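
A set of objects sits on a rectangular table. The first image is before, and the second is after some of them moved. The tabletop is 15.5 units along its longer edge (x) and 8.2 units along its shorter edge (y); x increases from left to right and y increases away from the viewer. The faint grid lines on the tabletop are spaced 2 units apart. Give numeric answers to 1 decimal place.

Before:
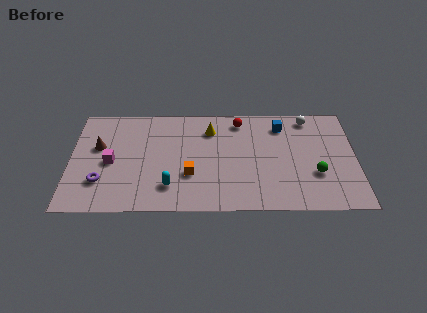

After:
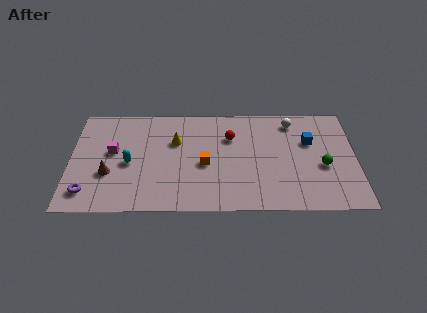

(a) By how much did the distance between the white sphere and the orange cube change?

-2.0

The distance was about 7.8 in the first image and 5.8 in the second, so they moved 2.0 units closer together.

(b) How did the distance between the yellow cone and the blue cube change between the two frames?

+3.4

Before: roughly 3.9 units apart; after: 7.3. That's 3.4 units further apart.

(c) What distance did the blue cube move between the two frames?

2.0

From (11.5, 6.6) to (13.0, 5.3), the blue cube covered √(1.5² + 1.3²) ≈ 2.0 units.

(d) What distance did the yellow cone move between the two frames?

2.1

The yellow cone moved from about (7.6, 6.3) to (5.7, 5.4), a distance of √(1.9² + 0.9²) ≈ 2.1.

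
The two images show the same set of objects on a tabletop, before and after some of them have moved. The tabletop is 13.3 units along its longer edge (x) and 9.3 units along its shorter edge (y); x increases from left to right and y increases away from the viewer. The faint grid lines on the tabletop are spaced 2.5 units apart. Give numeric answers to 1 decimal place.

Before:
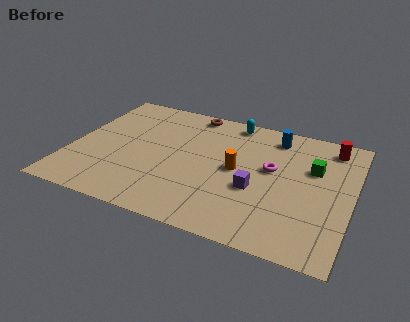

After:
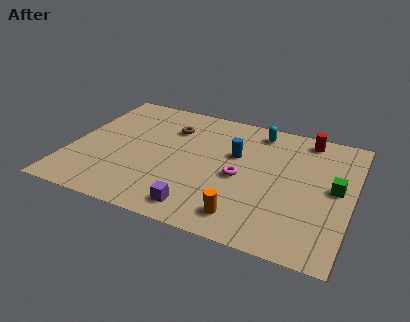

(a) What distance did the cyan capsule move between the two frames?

1.3

The cyan capsule moved from about (7.3, 8.3) to (8.6, 8.0), a distance of √(1.3² + 0.3²) ≈ 1.3.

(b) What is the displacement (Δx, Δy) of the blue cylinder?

(-1.7, -2.0)

The blue cylinder was at about (9.4, 7.8) and moved to about (7.7, 5.8).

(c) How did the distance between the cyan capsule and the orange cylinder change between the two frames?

+2.9

The distance was about 3.6 in the first image and 6.5 in the second, so they moved 2.9 units further apart.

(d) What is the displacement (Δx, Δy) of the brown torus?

(-0.8, -1.6)

The brown torus was at about (5.3, 8.4) and moved to about (4.5, 6.8).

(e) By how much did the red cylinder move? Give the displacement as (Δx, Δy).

(-1.2, 0.3)

The red cylinder started near (12.1, 7.9) and ended near (10.9, 8.2).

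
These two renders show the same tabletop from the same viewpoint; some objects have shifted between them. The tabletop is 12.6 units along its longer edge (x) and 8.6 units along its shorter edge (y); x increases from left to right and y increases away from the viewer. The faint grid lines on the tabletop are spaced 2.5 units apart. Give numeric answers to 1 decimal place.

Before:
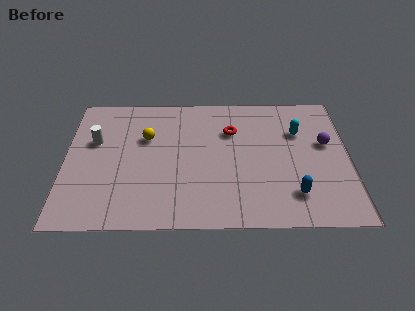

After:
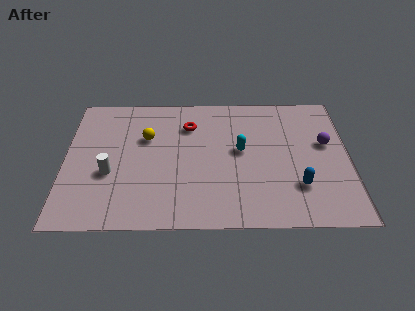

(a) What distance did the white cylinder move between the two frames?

2.2

The white cylinder was near (1.3, 5.4) before and (2.0, 3.3) after, so it travelled √(0.7² + 2.1²) ≈ 2.2 units.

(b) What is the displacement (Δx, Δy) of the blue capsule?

(0.2, 0.5)

The blue capsule started near (10.1, 1.9) and ended near (10.3, 2.4).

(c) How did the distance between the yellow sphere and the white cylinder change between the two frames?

+0.5

The distance was about 2.3 in the first image and 2.8 in the second, so they moved 0.5 units further apart.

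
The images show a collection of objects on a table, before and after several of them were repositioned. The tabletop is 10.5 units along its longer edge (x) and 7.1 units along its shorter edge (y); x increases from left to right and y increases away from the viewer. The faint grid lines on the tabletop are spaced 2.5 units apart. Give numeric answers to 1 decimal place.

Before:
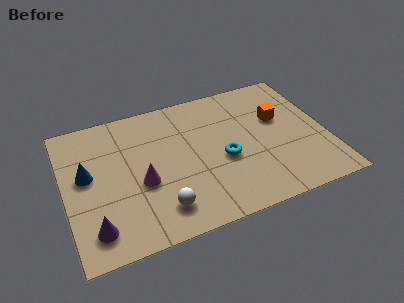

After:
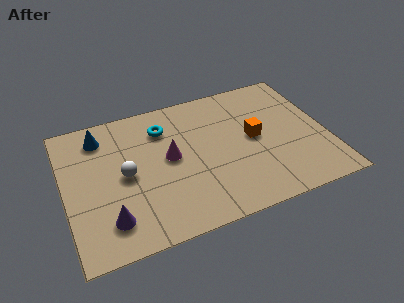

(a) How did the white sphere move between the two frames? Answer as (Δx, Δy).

(-1.2, 2.1)

The white sphere started near (3.6, 1.4) and ended near (2.4, 3.5).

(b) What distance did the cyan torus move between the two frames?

3.3

From (6.3, 3.0) to (4.1, 5.4), the cyan torus covered √(2.2² + 2.4²) ≈ 3.3 units.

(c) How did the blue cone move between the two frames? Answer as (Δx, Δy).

(0.7, 1.8)

The blue cone was at about (0.9, 4.0) and moved to about (1.6, 5.8).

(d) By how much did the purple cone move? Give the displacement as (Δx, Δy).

(0.6, 0.2)

The purple cone started near (1.0, 1.3) and ended near (1.6, 1.5).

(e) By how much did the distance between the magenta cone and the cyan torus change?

-1.7

They were about 3.3 units apart before and 1.6 after — 1.7 units closer together.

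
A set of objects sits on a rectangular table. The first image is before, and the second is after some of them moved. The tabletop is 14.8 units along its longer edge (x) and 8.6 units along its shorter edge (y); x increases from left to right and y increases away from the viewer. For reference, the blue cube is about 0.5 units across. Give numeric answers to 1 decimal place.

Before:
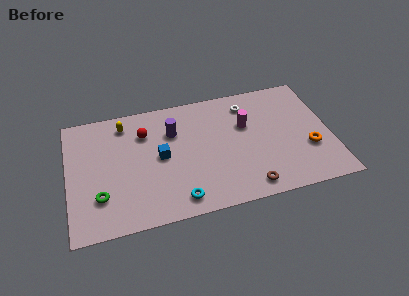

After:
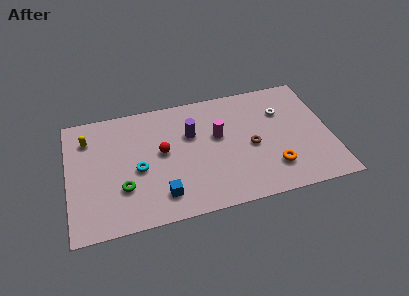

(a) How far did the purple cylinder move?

1.1

From (6.0, 6.0) to (7.0, 5.6), the purple cylinder covered √(1.0² + 0.4²) ≈ 1.1 units.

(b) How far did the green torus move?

1.3

The green torus was near (1.7, 2.4) before and (3.0, 2.7) after, so it travelled √(1.3² + 0.3²) ≈ 1.3 units.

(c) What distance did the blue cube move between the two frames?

2.7

The blue cube moved from about (5.2, 4.4) to (5.1, 1.7), a distance of √(0.1² + 2.7²) ≈ 2.7.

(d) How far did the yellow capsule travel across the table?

2.2

From (3.3, 7.2) to (1.2, 6.6), the yellow capsule covered √(2.1² + 0.6²) ≈ 2.2 units.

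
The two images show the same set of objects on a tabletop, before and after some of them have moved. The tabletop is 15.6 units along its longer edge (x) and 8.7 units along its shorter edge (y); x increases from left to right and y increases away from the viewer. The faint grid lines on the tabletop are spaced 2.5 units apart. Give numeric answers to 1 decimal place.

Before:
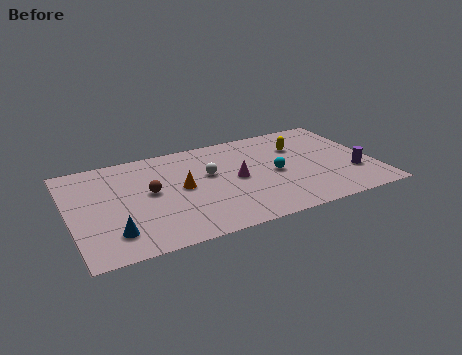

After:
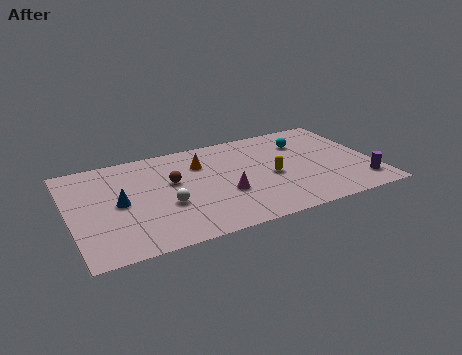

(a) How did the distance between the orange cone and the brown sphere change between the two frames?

+0.3

The distance was about 1.6 in the first image and 1.9 in the second, so they moved 0.3 units further apart.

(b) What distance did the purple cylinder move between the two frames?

1.0

The purple cylinder was near (14.4, 2.7) before and (14.7, 1.7) after, so it travelled √(0.3² + 1.0²) ≈ 1.0 units.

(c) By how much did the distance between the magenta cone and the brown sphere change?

-1.2

Before: roughly 4.4 units apart; after: 3.2. That's 1.2 units closer together.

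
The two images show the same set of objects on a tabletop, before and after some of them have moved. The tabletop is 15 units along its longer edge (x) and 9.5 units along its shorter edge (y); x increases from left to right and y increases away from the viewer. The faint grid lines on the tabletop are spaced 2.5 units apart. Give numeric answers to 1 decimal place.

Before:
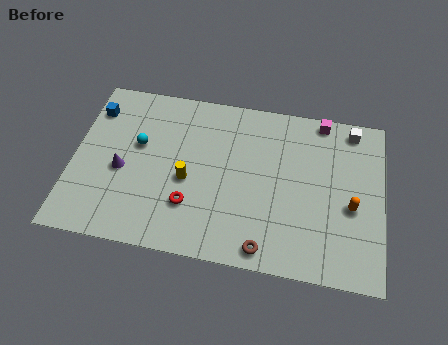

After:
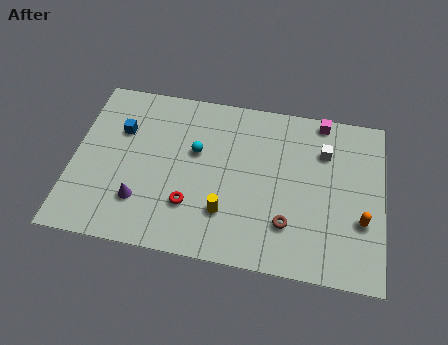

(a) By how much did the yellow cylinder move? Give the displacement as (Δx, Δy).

(1.9, -1.5)

The yellow cylinder started near (5.6, 4.1) and ended near (7.5, 2.6).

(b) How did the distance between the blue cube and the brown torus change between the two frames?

-1.6

They were about 10.8 units apart before and 9.2 after — 1.6 units closer together.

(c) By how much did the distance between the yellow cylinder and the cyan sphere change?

+0.6

The distance was about 3.0 in the first image and 3.6 in the second, so they moved 0.6 units further apart.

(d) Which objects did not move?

the magenta cube and the red torus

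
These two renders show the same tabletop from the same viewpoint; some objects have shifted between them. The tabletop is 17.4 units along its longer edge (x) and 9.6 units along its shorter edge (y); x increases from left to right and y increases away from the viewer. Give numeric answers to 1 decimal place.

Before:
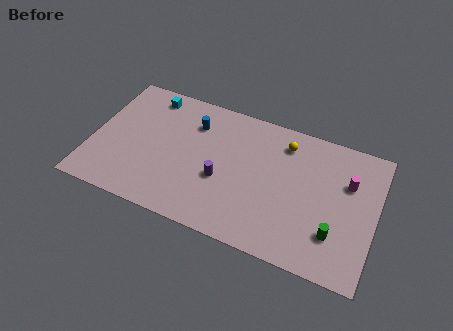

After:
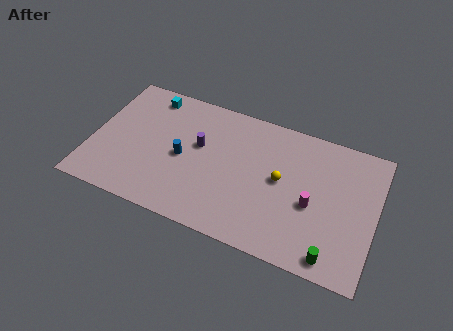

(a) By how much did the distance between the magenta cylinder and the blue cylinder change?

-1.6

The distance was about 9.6 in the first image and 8.0 in the second, so they moved 1.6 units closer together.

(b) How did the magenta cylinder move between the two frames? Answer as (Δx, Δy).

(-2.0, -2.3)

The magenta cylinder was at about (15.6, 6.4) and moved to about (13.6, 4.1).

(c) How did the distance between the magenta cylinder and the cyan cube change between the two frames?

-1.3

Before: roughly 12.6 units apart; after: 11.3. That's 1.3 units closer together.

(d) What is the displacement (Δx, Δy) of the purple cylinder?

(-1.6, 1.9)

From the two frames, the purple cylinder sits at roughly (8.1, 3.8) before and (6.5, 5.7) after.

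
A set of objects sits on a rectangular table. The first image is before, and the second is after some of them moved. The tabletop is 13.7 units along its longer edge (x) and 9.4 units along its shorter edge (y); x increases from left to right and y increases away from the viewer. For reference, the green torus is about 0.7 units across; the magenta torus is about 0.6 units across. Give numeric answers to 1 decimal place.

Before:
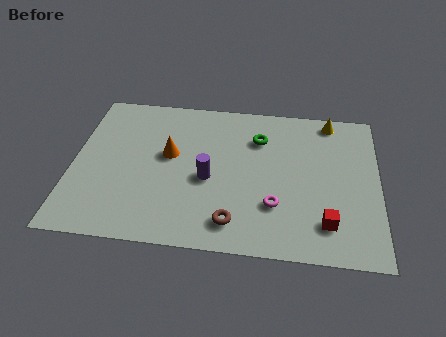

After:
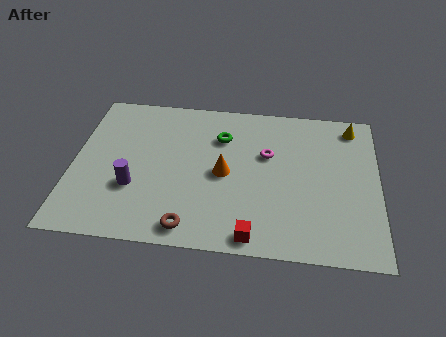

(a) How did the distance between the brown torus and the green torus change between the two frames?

+0.4

Before: roughly 5.4 units apart; after: 5.8. That's 0.4 units further apart.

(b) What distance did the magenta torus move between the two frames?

3.1

From (9.1, 2.8) to (8.7, 5.9), the magenta torus covered √(0.4² + 3.1²) ≈ 3.1 units.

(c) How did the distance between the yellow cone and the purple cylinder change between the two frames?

+4.0

They were about 6.9 units apart before and 10.9 after — 4.0 units further apart.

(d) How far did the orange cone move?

2.7

The orange cone was near (4.3, 5.4) before and (6.8, 4.5) after, so it travelled √(2.5² + 0.9²) ≈ 2.7 units.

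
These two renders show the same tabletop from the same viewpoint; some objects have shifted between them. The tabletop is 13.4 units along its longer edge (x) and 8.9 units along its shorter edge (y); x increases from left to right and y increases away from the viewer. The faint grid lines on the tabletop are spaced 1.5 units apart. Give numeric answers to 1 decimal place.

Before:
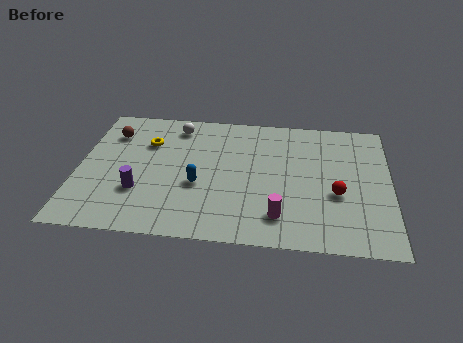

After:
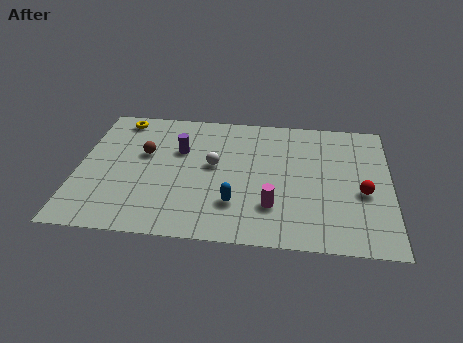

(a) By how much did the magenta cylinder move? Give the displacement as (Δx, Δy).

(-0.3, 0.6)

The magenta cylinder was at about (8.7, 1.8) and moved to about (8.4, 2.4).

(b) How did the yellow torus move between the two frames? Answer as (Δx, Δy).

(-1.3, 1.6)

The yellow torus started near (2.9, 6.2) and ended near (1.6, 7.8).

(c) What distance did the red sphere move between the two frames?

1.1

From (11.1, 3.5) to (12.2, 3.7), the red sphere covered √(1.1² + 0.2²) ≈ 1.1 units.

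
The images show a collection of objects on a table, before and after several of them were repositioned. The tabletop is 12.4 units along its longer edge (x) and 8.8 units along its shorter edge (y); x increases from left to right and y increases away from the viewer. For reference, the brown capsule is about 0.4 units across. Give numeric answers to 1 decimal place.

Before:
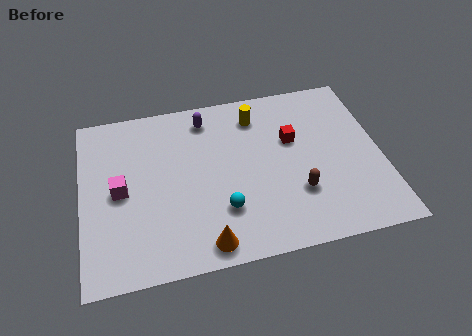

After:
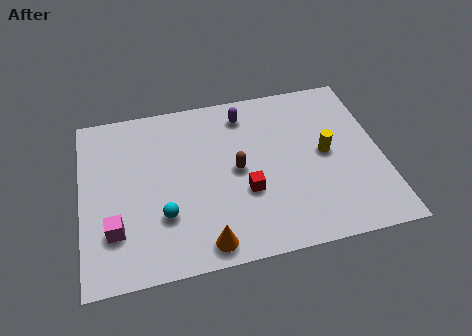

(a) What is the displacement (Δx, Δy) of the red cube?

(-2.1, -2.3)

The red cube was at about (8.8, 5.5) and moved to about (6.7, 3.2).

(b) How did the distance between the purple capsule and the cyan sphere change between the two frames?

+0.9

Before: roughly 4.9 units apart; after: 5.8. That's 0.9 units further apart.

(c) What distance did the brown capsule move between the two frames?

2.9

From (8.8, 2.7) to (6.4, 4.4), the brown capsule covered √(2.4² + 1.7²) ≈ 2.9 units.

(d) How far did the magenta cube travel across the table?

1.9

The magenta cube moved from about (1.6, 4.3) to (1.3, 2.4), a distance of √(0.3² + 1.9²) ≈ 1.9.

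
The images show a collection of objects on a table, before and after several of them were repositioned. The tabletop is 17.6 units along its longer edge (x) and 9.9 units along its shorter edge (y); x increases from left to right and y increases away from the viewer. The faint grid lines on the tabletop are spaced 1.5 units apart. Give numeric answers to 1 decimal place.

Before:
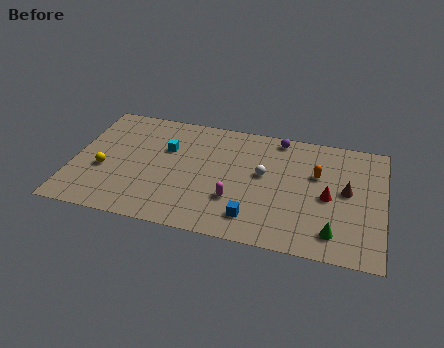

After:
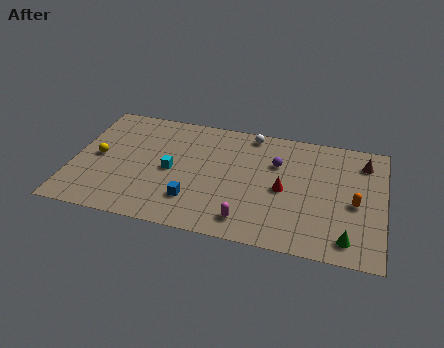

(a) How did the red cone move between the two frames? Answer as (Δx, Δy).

(-2.5, 0.0)

The red cone started near (14.5, 4.6) and ended near (12.0, 4.6).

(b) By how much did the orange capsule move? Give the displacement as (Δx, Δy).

(2.2, -1.9)

From the two frames, the orange capsule sits at roughly (13.8, 6.3) before and (16.0, 4.4) after.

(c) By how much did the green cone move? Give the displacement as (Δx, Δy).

(0.8, -0.3)

The green cone started near (14.9, 1.8) and ended near (15.7, 1.5).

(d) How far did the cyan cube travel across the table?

1.8

The cyan cube was near (5.2, 6.5) before and (5.6, 4.7) after, so it travelled √(0.4² + 1.8²) ≈ 1.8 units.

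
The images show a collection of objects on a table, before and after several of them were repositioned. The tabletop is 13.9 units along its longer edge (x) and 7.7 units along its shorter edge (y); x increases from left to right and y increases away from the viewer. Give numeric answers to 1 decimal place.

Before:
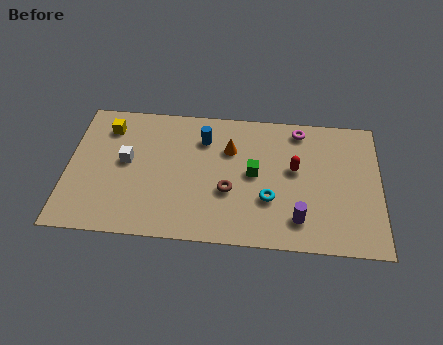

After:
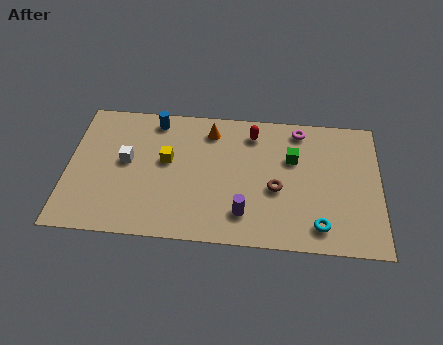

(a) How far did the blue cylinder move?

2.4

From (6.0, 5.8) to (3.8, 6.7), the blue cylinder covered √(2.2² + 0.9²) ≈ 2.4 units.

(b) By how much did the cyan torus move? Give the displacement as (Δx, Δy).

(2.2, -1.3)

The cyan torus started near (9.0, 2.6) and ended near (11.2, 1.3).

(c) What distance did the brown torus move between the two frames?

2.1

The brown torus was near (7.2, 2.9) before and (9.3, 3.2) after, so it travelled √(2.1² + 0.3²) ≈ 2.1 units.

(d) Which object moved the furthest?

the yellow cube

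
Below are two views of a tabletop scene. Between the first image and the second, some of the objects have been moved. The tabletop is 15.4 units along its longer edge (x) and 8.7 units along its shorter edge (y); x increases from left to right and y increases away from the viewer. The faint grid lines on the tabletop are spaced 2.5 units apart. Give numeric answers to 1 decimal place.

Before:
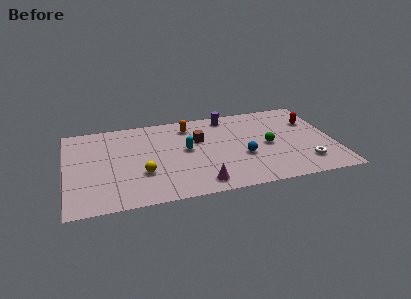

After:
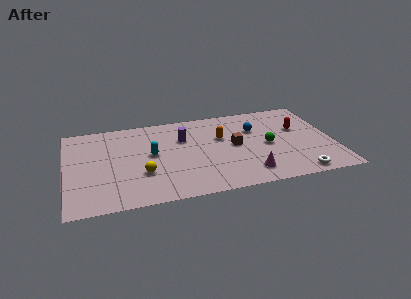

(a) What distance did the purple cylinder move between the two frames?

3.2

From (9.5, 7.6) to (6.8, 5.9), the purple cylinder covered √(2.7² + 1.7²) ≈ 3.2 units.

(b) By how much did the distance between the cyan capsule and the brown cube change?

+3.6

They were about 1.2 units apart before and 4.8 after — 3.6 units further apart.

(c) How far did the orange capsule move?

2.4

From (7.2, 7.1) to (9.0, 5.5), the orange capsule covered √(1.8² + 1.6²) ≈ 2.4 units.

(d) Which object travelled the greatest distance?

the purple cylinder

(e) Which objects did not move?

the green sphere and the yellow sphere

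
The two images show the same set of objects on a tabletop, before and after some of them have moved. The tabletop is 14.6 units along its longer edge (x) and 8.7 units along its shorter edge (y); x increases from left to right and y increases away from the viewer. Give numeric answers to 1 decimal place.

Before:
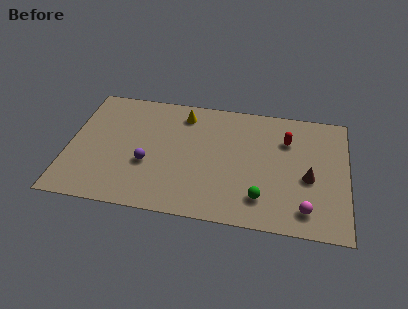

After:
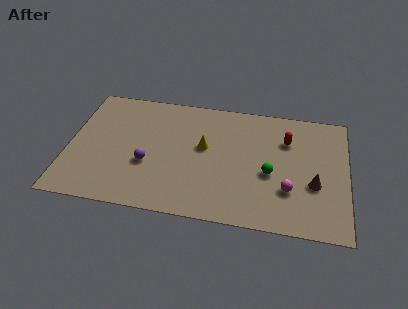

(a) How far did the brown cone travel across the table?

0.5

The brown cone was near (12.6, 3.7) before and (12.9, 3.3) after, so it travelled √(0.3² + 0.4²) ≈ 0.5 units.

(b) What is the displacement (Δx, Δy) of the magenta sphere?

(-0.9, 1.2)

From the two frames, the magenta sphere sits at roughly (12.5, 1.5) before and (11.6, 2.7) after.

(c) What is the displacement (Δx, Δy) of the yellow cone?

(1.2, -2.2)

From the two frames, the yellow cone sits at roughly (5.9, 7.2) before and (7.1, 5.0) after.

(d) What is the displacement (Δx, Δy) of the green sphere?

(0.4, 1.8)

The green sphere was at about (10.2, 1.9) and moved to about (10.6, 3.7).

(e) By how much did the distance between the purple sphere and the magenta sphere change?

-1.1

They were about 8.5 units apart before and 7.4 after — 1.1 units closer together.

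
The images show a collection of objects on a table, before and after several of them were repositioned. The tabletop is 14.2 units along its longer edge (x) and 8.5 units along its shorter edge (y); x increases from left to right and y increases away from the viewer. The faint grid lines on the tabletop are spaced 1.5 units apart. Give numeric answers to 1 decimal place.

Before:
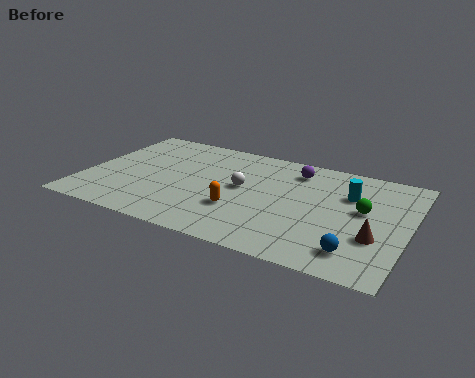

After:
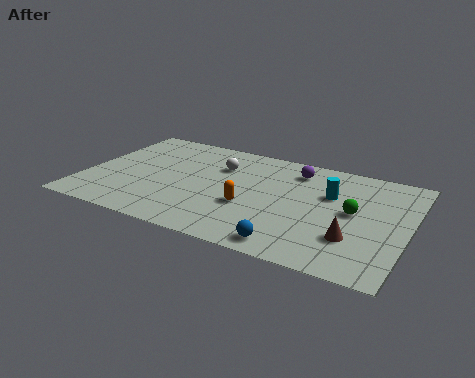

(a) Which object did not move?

the purple sphere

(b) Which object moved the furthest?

the blue sphere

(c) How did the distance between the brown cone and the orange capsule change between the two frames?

-1.2

Before: roughly 5.9 units apart; after: 4.7. That's 1.2 units closer together.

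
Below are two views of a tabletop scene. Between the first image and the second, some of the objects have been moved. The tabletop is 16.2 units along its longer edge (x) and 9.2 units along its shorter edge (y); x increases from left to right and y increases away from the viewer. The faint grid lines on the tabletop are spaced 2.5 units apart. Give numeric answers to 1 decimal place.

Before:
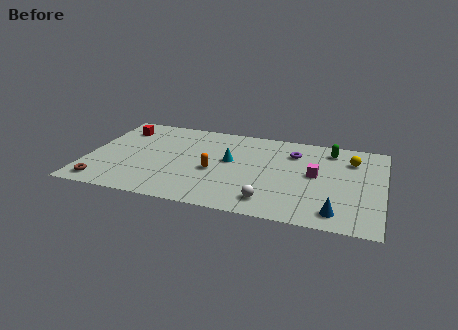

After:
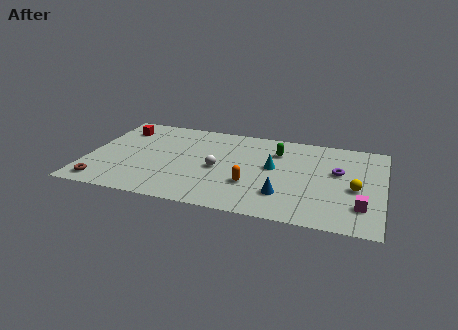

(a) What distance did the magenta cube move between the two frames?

3.7

The magenta cube was near (12.5, 4.9) before and (15.1, 2.3) after, so it travelled √(2.6² + 2.6²) ≈ 3.7 units.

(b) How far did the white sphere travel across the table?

4.0

The white sphere moved from about (10.2, 1.6) to (7.2, 4.2), a distance of √(3.0² + 2.6²) ≈ 4.0.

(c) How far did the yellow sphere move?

2.9

The yellow sphere was near (14.4, 6.9) before and (14.7, 4.0) after, so it travelled √(0.3² + 2.9²) ≈ 2.9 units.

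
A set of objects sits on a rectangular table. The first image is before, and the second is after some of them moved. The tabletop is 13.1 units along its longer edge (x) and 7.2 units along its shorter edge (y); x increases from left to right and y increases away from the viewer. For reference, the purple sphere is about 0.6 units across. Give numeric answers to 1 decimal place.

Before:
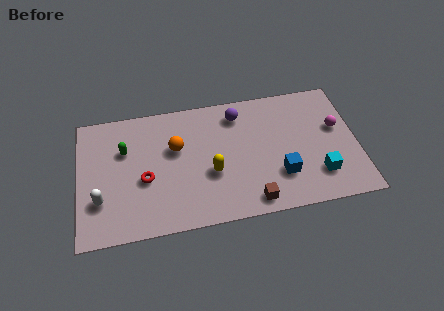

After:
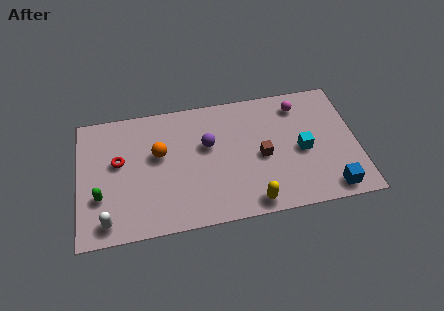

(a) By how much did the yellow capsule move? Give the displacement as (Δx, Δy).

(1.8, -2.0)

The yellow capsule started near (6.2, 2.8) and ended near (8.0, 0.8).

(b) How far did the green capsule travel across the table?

2.7

The green capsule was near (2.2, 4.8) before and (1.0, 2.4) after, so it travelled √(1.2² + 2.4²) ≈ 2.7 units.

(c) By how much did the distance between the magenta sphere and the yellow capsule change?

-0.5

The distance was about 6.2 in the first image and 5.7 in the second, so they moved 0.5 units closer together.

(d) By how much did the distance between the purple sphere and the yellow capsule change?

+0.7

They were about 3.4 units apart before and 4.1 after — 0.7 units further apart.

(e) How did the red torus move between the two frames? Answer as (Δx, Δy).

(-1.2, 1.2)

From the two frames, the red torus sits at roughly (3.1, 3.0) before and (1.9, 4.2) after.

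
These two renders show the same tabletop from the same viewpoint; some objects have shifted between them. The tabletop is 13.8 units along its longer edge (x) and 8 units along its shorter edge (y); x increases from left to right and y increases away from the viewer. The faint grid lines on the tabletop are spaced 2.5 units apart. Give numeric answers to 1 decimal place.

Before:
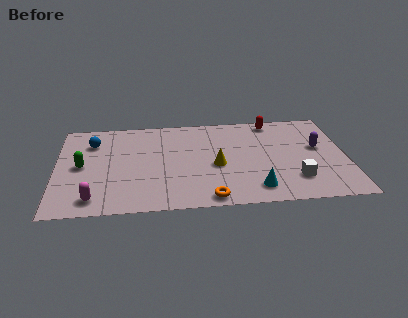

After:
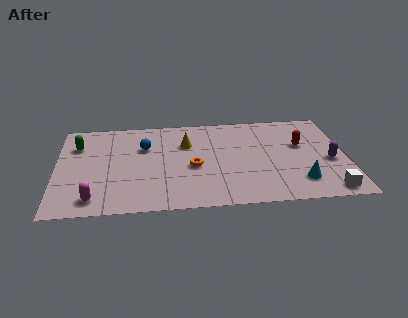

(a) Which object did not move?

the magenta capsule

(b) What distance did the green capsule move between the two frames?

1.8

The green capsule was near (1.2, 4.0) before and (1.0, 5.8) after, so it travelled √(0.2² + 1.8²) ≈ 1.8 units.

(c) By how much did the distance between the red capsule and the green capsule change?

+1.0

They were about 9.7 units apart before and 10.7 after — 1.0 units further apart.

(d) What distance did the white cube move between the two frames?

1.9

From (11.3, 2.0) to (12.8, 0.9), the white cube covered √(1.5² + 1.1²) ≈ 1.9 units.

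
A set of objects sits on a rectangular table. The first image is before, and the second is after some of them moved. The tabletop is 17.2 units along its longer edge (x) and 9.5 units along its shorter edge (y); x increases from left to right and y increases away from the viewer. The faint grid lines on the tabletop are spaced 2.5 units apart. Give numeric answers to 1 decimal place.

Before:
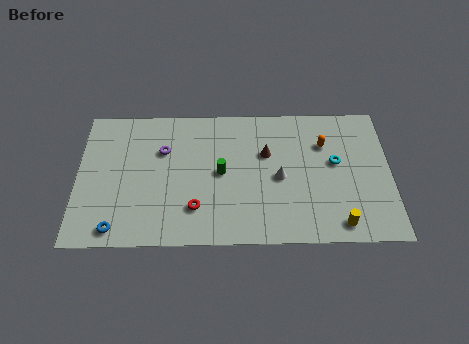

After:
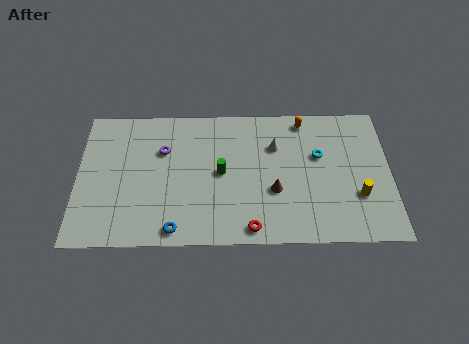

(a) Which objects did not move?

the green cylinder and the purple torus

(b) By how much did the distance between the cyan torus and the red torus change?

-2.1

They were about 8.3 units apart before and 6.2 after — 2.1 units closer together.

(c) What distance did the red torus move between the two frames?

3.3

The red torus was near (6.5, 2.4) before and (9.5, 1.0) after, so it travelled √(3.0² + 1.4²) ≈ 3.3 units.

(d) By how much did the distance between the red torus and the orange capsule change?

-0.3

The distance was about 8.3 in the first image and 8.0 in the second, so they moved 0.3 units closer together.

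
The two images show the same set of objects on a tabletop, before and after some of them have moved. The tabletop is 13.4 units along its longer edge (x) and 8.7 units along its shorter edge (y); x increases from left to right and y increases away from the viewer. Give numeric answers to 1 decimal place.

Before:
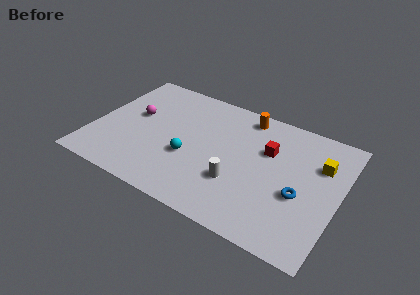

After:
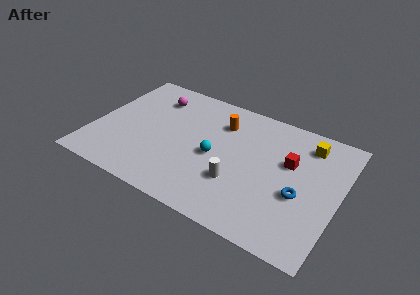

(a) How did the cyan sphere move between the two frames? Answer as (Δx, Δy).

(1.3, 0.7)

The cyan sphere was at about (5.4, 3.3) and moved to about (6.7, 4.0).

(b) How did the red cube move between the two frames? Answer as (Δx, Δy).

(1.2, -0.3)

The red cube was at about (9.4, 5.7) and moved to about (10.6, 5.4).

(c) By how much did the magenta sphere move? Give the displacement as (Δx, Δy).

(0.8, 1.8)

The magenta sphere started near (2.1, 5.0) and ended near (2.9, 6.8).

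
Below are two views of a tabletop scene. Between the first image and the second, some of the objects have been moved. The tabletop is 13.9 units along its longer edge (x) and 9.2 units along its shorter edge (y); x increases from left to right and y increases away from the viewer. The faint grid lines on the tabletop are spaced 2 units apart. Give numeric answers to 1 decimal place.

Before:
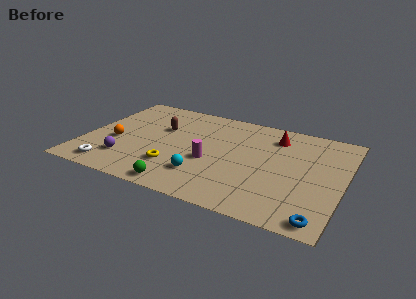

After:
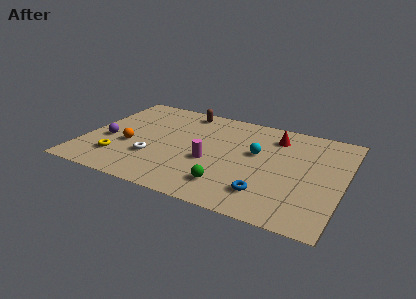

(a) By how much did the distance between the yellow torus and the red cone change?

+2.5

Before: roughly 6.9 units apart; after: 9.4. That's 2.5 units further apart.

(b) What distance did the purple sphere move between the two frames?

1.9

From (2.5, 2.2) to (1.3, 3.7), the purple sphere covered √(1.2² + 1.5²) ≈ 1.9 units.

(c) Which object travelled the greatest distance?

the cyan sphere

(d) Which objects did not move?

the magenta cylinder and the red cone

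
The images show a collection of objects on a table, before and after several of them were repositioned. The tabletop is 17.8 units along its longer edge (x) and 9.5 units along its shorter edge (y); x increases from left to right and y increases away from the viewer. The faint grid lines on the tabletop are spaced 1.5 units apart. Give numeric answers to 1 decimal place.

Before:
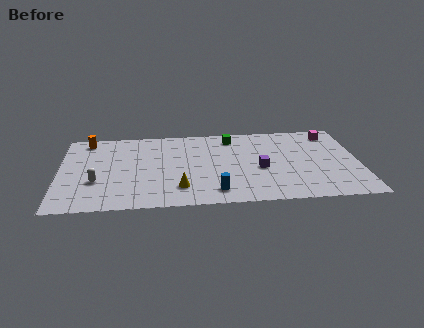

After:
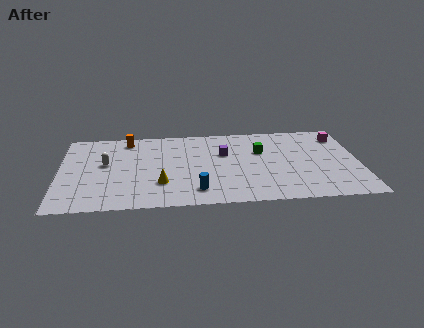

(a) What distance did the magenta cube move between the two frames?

0.6

The magenta cube moved from about (16.3, 8.0) to (16.8, 7.6), a distance of √(0.5² + 0.4²) ≈ 0.6.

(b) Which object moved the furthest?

the purple cube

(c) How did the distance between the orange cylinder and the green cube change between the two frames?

-0.5

Before: roughly 8.7 units apart; after: 8.2. That's 0.5 units closer together.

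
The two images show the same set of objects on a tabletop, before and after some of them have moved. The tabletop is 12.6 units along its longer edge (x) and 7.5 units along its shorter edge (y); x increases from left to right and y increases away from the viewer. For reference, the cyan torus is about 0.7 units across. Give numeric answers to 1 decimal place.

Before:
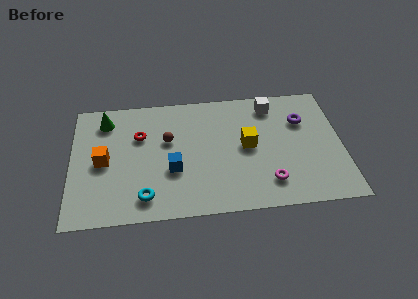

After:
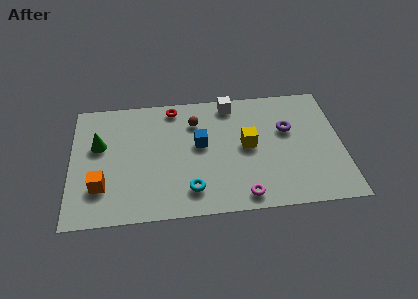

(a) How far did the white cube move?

1.9

The white cube moved from about (9.4, 6.3) to (7.5, 6.6), a distance of √(1.9² + 0.3²) ≈ 1.9.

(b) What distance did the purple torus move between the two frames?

0.9

The purple torus was near (10.8, 5.2) before and (10.1, 4.7) after, so it travelled √(0.7² + 0.5²) ≈ 0.9 units.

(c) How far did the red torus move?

2.3

The red torus moved from about (3.2, 5.0) to (4.8, 6.6), a distance of √(1.6² + 1.6²) ≈ 2.3.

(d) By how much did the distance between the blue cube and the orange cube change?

+1.8

Before: roughly 3.3 units apart; after: 5.1. That's 1.8 units further apart.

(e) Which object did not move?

the yellow cube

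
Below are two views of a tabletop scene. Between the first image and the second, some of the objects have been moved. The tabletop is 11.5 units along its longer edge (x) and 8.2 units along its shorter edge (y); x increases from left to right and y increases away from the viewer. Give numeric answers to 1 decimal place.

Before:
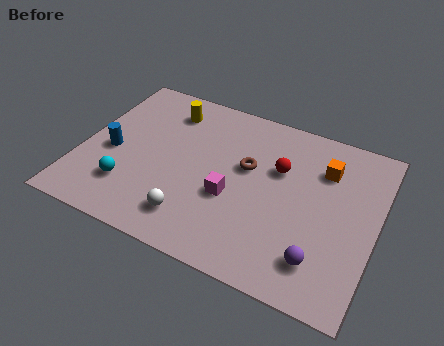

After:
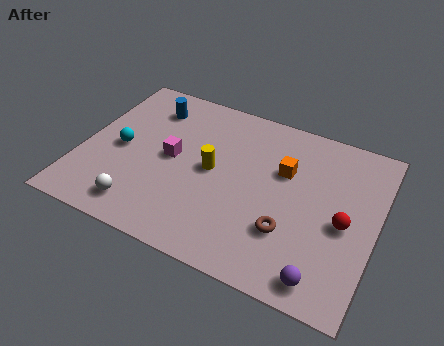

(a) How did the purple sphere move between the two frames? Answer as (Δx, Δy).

(0.2, -0.7)

The purple sphere was at about (9.6, 1.7) and moved to about (9.8, 1.0).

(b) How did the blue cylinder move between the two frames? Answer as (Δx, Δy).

(1.1, 2.9)

From the two frames, the blue cylinder sits at roughly (1.2, 3.6) before and (2.3, 6.5) after.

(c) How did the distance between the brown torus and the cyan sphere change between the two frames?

+1.8

The distance was about 5.1 in the first image and 6.9 in the second, so they moved 1.8 units further apart.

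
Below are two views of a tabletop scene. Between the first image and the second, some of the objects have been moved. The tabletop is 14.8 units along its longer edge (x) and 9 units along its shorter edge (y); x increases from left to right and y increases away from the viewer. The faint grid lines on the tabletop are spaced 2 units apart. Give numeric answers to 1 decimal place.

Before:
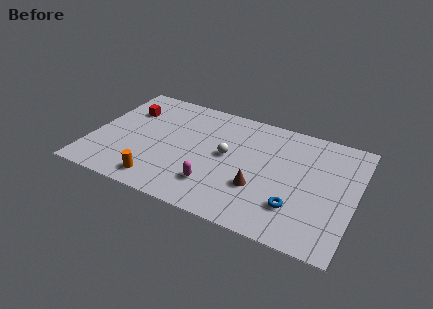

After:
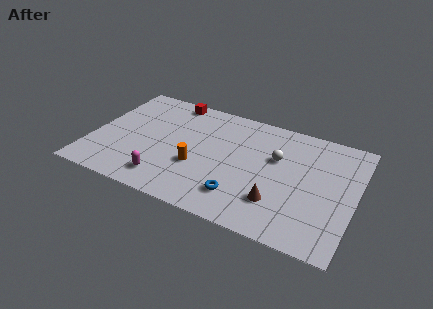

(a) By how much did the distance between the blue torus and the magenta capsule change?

-0.3

They were about 4.5 units apart before and 4.2 after — 0.3 units closer together.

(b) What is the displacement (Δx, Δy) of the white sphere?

(2.7, 0.9)

From the two frames, the white sphere sits at roughly (7.6, 4.8) before and (10.3, 5.7) after.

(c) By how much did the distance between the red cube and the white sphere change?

+0.6

Before: roughly 6.1 units apart; after: 6.7. That's 0.6 units further apart.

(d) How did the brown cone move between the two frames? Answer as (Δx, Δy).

(1.1, -0.6)

The brown cone was at about (9.6, 3.0) and moved to about (10.7, 2.4).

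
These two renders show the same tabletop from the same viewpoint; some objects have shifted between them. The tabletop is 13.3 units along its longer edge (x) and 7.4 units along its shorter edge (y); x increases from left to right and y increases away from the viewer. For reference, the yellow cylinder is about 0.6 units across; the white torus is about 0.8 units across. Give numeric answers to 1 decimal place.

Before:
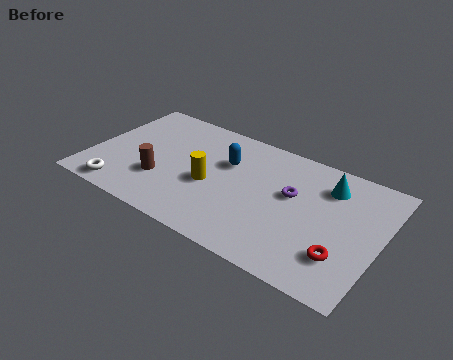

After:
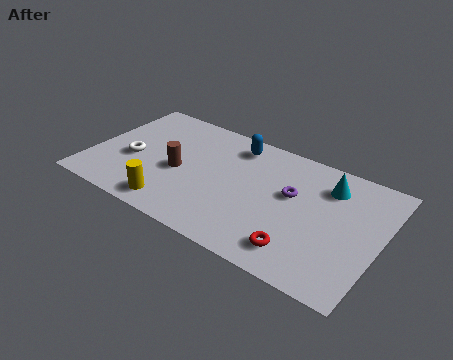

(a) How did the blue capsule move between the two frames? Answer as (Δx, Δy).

(0.2, 1.3)

The blue capsule was at about (6.1, 4.9) and moved to about (6.3, 6.2).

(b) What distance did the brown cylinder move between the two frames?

1.1

From (3.4, 2.4) to (4.1, 3.3), the brown cylinder covered √(0.7² + 0.9²) ≈ 1.1 units.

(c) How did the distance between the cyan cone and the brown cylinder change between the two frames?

-1.0

The distance was about 8.0 in the first image and 7.0 in the second, so they moved 1.0 units closer together.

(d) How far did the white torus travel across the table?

2.2

The white torus was near (1.8, 0.9) before and (1.9, 3.1) after, so it travelled √(0.1² + 2.2²) ≈ 2.2 units.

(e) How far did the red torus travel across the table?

1.9

The red torus moved from about (11.8, 2.0) to (10.0, 1.4), a distance of √(1.8² + 0.6²) ≈ 1.9.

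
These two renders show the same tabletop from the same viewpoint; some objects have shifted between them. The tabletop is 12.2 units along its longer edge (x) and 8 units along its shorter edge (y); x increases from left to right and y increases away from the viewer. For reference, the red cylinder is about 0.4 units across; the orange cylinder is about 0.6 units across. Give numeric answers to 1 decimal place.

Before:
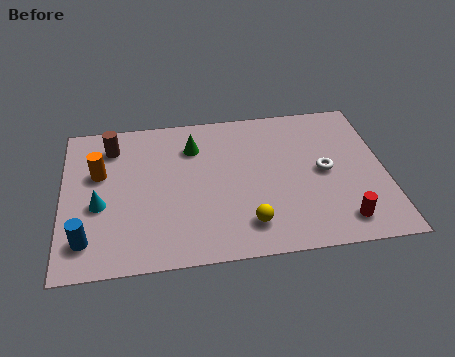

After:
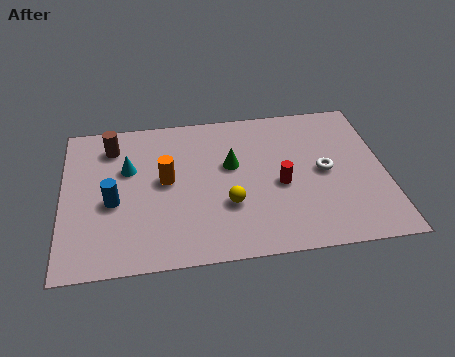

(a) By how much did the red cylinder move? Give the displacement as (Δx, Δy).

(-2.2, 2.2)

The red cylinder started near (10.4, 1.3) and ended near (8.2, 3.5).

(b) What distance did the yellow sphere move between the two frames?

1.3

The yellow sphere moved from about (6.9, 1.6) to (6.2, 2.7), a distance of √(0.7² + 1.1²) ≈ 1.3.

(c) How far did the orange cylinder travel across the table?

2.6

The orange cylinder was near (1.4, 5.0) before and (3.9, 4.3) after, so it travelled √(2.5² + 0.7²) ≈ 2.6 units.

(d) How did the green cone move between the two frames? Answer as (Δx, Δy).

(1.4, -1.2)

The green cone started near (5.0, 6.0) and ended near (6.4, 4.8).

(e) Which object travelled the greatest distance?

the red cylinder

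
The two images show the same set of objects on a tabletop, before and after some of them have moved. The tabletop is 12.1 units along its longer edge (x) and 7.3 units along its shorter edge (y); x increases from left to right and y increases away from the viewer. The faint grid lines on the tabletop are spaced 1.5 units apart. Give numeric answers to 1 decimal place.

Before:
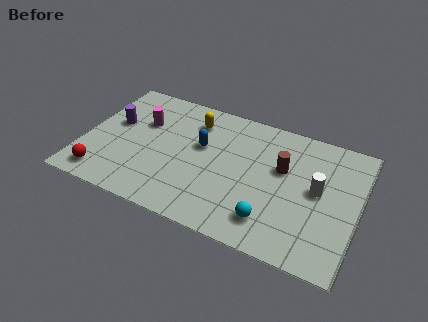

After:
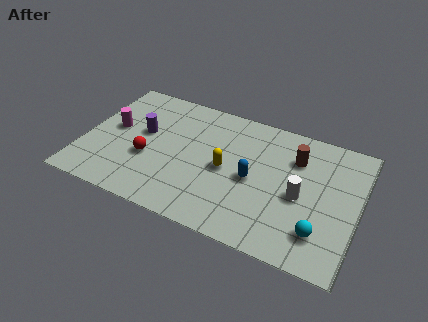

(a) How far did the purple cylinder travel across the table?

1.3

The purple cylinder moved from about (1.2, 4.3) to (2.5, 4.2), a distance of √(1.3² + 0.1²) ≈ 1.3.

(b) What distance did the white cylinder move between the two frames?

0.9

The white cylinder moved from about (10.3, 3.9) to (9.6, 3.3), a distance of √(0.7² + 0.6²) ≈ 0.9.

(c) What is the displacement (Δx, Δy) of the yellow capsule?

(1.7, -2.2)

The yellow capsule was at about (4.6, 5.7) and moved to about (6.3, 3.5).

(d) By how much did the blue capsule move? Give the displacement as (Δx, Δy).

(2.4, -1.0)

From the two frames, the blue capsule sits at roughly (5.1, 4.4) before and (7.5, 3.4) after.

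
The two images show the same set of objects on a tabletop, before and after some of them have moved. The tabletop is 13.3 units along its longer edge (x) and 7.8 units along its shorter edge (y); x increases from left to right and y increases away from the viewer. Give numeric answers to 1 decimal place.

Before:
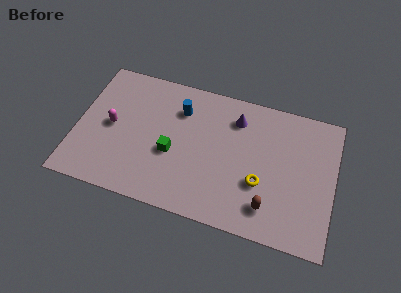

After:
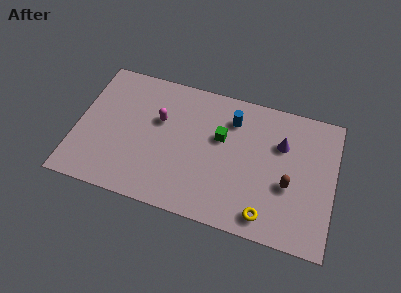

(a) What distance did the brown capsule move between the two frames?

1.7

The brown capsule moved from about (10.1, 1.6) to (11.0, 3.1), a distance of √(0.9² + 1.5²) ≈ 1.7.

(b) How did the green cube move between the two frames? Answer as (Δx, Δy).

(2.4, 1.6)

From the two frames, the green cube sits at roughly (5.0, 3.2) before and (7.4, 4.8) after.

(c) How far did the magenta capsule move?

2.6

The magenta capsule moved from about (1.8, 3.9) to (4.2, 4.9), a distance of √(2.4² + 1.0²) ≈ 2.6.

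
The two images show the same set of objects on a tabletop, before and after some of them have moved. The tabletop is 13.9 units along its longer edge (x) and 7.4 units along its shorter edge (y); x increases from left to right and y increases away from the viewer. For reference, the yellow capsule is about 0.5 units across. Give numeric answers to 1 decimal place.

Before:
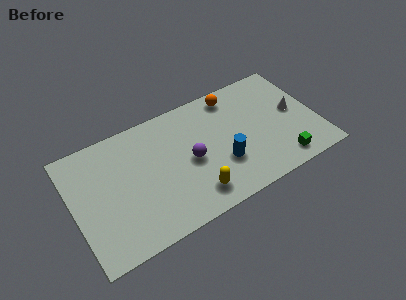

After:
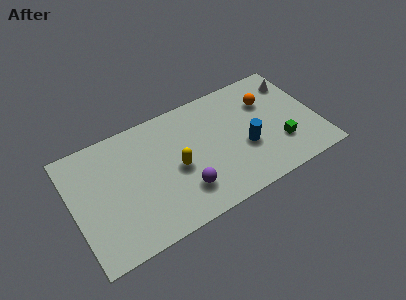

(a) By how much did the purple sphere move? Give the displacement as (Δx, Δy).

(-0.6, -1.6)

The purple sphere was at about (6.6, 3.5) and moved to about (6.0, 1.9).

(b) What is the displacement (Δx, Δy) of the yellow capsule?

(-0.7, 2.0)

The yellow capsule was at about (6.5, 1.4) and moved to about (5.8, 3.4).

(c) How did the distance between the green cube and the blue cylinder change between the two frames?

-1.5

The distance was about 3.5 in the first image and 2.0 in the second, so they moved 1.5 units closer together.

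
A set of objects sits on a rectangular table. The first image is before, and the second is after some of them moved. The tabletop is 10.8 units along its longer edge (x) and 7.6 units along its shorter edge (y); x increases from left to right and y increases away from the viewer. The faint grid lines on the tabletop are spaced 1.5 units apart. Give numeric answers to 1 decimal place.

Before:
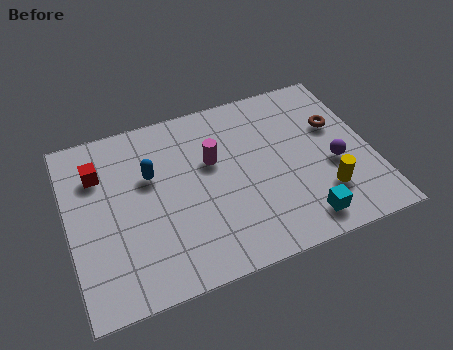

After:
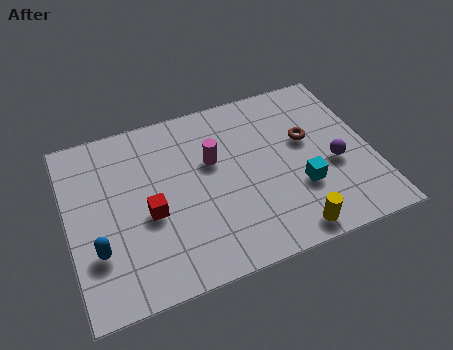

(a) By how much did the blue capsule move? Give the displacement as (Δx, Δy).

(-2.1, -2.5)

The blue capsule started near (3.0, 4.8) and ended near (0.9, 2.3).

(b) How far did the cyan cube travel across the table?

1.4

From (8.0, 1.1) to (8.1, 2.5), the cyan cube covered √(0.1² + 1.4²) ≈ 1.4 units.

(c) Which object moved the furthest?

the blue capsule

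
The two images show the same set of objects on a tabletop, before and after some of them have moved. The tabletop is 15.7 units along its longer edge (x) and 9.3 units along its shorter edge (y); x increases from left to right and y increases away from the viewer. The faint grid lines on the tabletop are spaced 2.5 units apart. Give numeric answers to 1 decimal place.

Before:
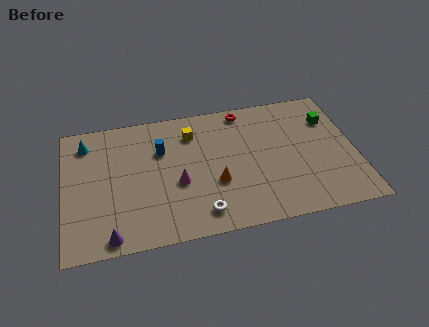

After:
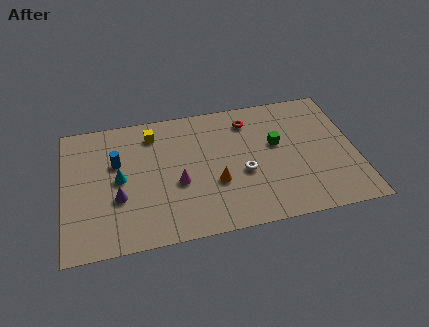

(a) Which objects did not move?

the magenta cone and the orange cone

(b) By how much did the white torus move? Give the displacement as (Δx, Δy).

(2.4, 2.3)

The white torus started near (7.2, 1.5) and ended near (9.6, 3.8).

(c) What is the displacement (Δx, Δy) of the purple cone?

(0.5, 2.5)

The purple cone started near (2.4, 0.9) and ended near (2.9, 3.4).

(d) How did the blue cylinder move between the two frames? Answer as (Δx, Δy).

(-2.4, -0.4)

The blue cylinder started near (5.3, 6.3) and ended near (2.9, 5.9).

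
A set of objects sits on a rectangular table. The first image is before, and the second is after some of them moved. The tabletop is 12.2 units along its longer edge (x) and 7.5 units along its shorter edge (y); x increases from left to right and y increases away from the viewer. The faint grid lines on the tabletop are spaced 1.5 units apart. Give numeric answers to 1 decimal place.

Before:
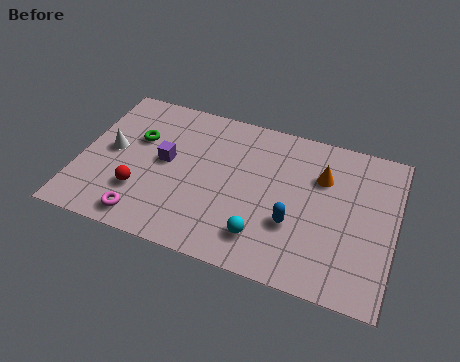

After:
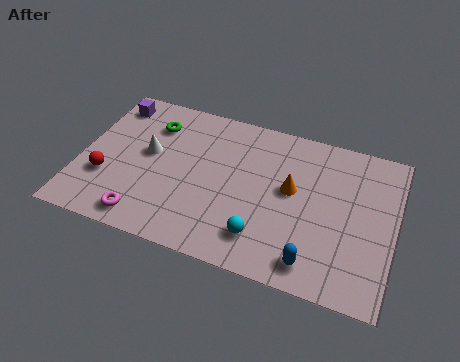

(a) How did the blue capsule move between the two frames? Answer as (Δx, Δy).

(0.9, -1.5)

From the two frames, the blue capsule sits at roughly (8.4, 2.6) before and (9.3, 1.1) after.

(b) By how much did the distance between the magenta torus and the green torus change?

+0.8

Before: roughly 3.9 units apart; after: 4.7. That's 0.8 units further apart.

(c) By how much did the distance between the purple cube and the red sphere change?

+1.8

The distance was about 2.0 in the first image and 3.8 in the second, so they moved 1.8 units further apart.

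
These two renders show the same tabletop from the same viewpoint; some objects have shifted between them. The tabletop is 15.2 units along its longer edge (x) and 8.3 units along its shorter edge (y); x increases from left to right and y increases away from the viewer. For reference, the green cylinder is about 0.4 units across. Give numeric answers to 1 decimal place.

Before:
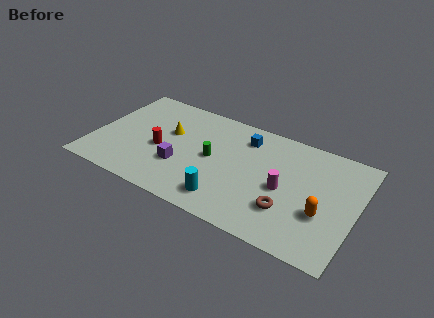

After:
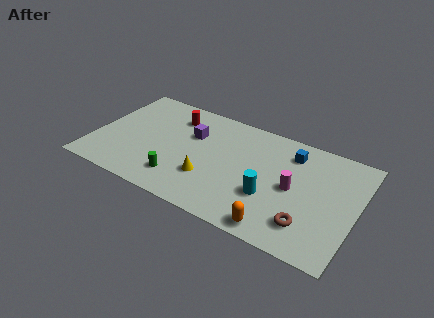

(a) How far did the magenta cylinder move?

0.6

From (11.1, 3.8) to (11.6, 4.1), the magenta cylinder covered √(0.5² + 0.3²) ≈ 0.6 units.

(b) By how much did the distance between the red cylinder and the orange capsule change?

-0.7

They were about 9.5 units apart before and 8.8 after — 0.7 units closer together.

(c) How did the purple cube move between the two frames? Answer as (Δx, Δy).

(0.3, 2.7)

The purple cube was at about (5.2, 2.8) and moved to about (5.5, 5.5).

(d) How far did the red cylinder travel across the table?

2.9

The red cylinder moved from about (3.9, 3.6) to (4.3, 6.5), a distance of √(0.4² + 2.9²) ≈ 2.9.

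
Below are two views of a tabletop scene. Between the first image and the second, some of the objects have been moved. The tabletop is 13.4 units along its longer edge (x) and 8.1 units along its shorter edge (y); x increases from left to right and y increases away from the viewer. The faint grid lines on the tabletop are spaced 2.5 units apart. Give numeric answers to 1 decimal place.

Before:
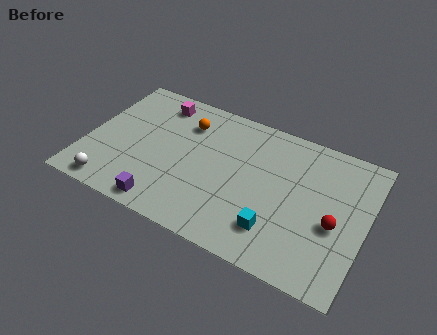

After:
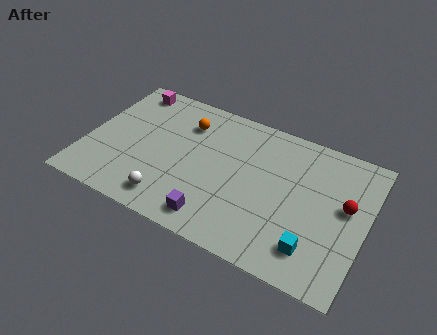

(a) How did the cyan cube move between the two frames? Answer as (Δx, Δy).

(1.8, -0.2)

The cyan cube started near (9.4, 1.9) and ended near (11.2, 1.7).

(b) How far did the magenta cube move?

1.5

From (3.0, 6.8) to (1.5, 7.1), the magenta cube covered √(1.5² + 0.3²) ≈ 1.5 units.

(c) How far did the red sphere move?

1.3

The red sphere moved from about (12.0, 3.4) to (12.4, 4.6), a distance of √(0.4² + 1.2²) ≈ 1.3.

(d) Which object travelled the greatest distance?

the white sphere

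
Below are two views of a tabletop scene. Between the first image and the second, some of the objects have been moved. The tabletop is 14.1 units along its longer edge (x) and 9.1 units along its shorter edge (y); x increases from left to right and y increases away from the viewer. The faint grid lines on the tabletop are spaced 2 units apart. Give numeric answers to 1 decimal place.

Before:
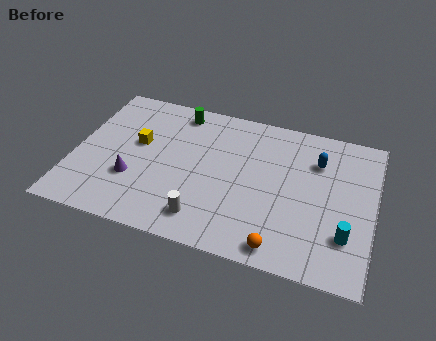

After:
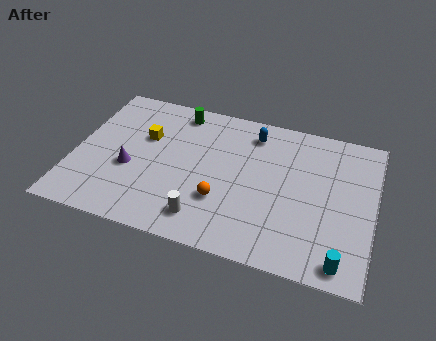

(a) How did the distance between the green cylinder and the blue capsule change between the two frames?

-3.2

The distance was about 6.8 in the first image and 3.6 in the second, so they moved 3.2 units closer together.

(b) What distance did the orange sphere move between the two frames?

3.5

The orange sphere was near (10.0, 1.0) before and (7.1, 2.9) after, so it travelled √(2.9² + 1.9²) ≈ 3.5 units.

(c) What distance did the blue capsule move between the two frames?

3.2

The blue capsule was near (11.3, 6.6) before and (8.2, 7.5) after, so it travelled √(3.1² + 0.9²) ≈ 3.2 units.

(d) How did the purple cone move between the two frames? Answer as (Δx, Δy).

(-0.2, 0.6)

From the two frames, the purple cone sits at roughly (2.9, 3.0) before and (2.7, 3.6) after.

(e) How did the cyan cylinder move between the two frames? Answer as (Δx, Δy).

(-0.1, -1.5)

The cyan cylinder was at about (12.9, 2.5) and moved to about (12.8, 1.0).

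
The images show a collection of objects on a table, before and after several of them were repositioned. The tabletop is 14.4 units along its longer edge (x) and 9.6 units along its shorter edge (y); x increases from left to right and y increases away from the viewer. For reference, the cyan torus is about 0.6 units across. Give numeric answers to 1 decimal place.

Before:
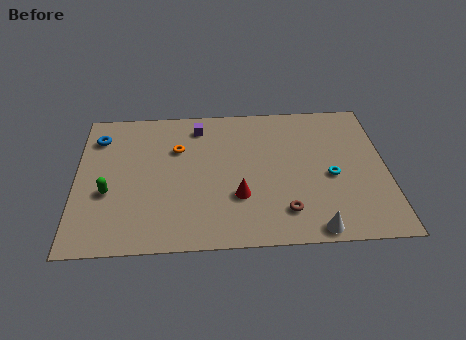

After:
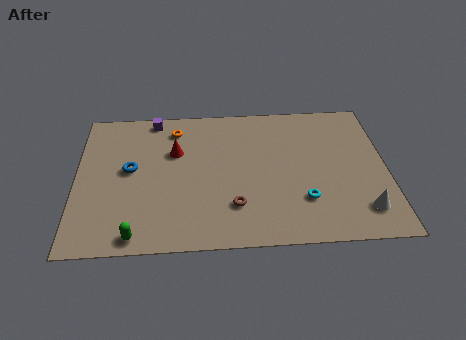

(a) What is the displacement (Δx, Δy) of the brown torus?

(-2.3, 0.5)

The brown torus started near (9.6, 2.0) and ended near (7.3, 2.5).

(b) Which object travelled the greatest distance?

the red cone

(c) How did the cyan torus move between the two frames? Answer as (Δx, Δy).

(-1.3, -1.5)

The cyan torus was at about (11.8, 4.2) and moved to about (10.5, 2.7).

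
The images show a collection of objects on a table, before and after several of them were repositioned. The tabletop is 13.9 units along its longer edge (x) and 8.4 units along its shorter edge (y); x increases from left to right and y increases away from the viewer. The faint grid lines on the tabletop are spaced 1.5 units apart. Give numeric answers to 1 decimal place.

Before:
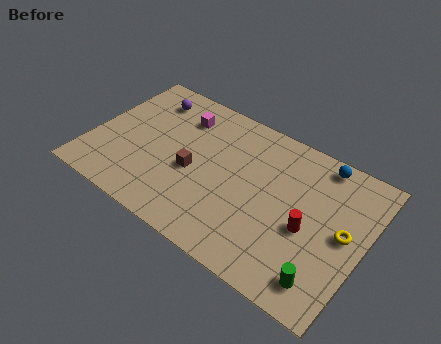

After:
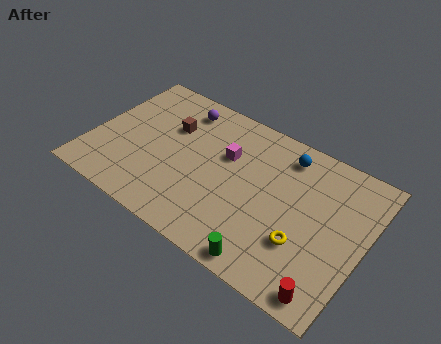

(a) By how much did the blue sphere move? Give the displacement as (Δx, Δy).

(-1.7, -0.5)

The blue sphere started near (11.2, 7.5) and ended near (9.5, 7.0).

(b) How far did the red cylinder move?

3.1

The red cylinder was near (11.2, 3.6) before and (12.7, 0.9) after, so it travelled √(1.5² + 2.7²) ≈ 3.1 units.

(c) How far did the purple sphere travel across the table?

1.7

The purple sphere moved from about (2.3, 6.8) to (4.0, 7.0), a distance of √(1.7² + 0.2²) ≈ 1.7.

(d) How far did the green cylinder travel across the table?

2.8

The green cylinder was near (12.4, 1.4) before and (9.7, 0.8) after, so it travelled √(2.7² + 0.6²) ≈ 2.8 units.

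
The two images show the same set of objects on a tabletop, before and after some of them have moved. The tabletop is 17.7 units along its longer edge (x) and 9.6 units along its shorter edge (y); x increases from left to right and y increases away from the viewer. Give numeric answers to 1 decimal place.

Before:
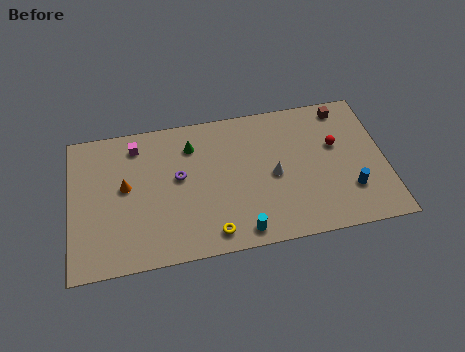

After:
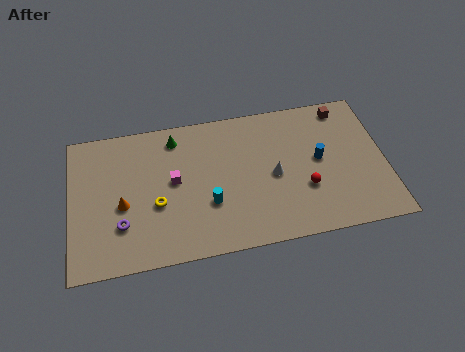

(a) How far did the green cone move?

1.1

The green cone moved from about (6.9, 7.4) to (6.0, 8.1), a distance of √(0.9² + 0.7²) ≈ 1.1.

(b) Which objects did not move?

the white cone and the brown cube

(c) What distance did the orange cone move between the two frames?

1.2

From (3.1, 5.3) to (2.9, 4.1), the orange cone covered √(0.2² + 1.2²) ≈ 1.2 units.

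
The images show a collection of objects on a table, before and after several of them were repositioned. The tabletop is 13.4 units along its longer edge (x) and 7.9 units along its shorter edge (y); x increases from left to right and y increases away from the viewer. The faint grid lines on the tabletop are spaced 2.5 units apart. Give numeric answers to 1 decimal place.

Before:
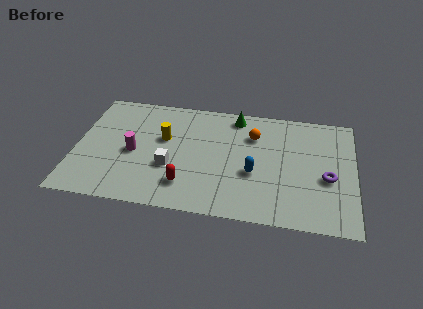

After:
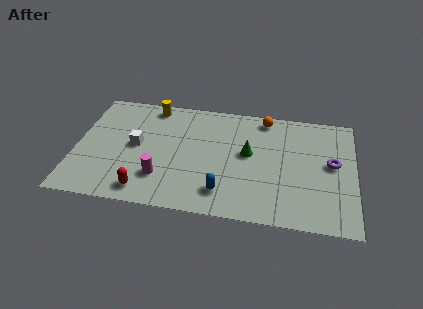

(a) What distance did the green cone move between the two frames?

2.6

From (7.6, 6.9) to (8.3, 4.4), the green cone covered √(0.7² + 2.5²) ≈ 2.6 units.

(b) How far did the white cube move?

2.1

From (4.6, 2.9) to (2.9, 4.1), the white cube covered √(1.7² + 1.2²) ≈ 2.1 units.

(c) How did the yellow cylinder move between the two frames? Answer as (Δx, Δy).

(-0.7, 2.2)

From the two frames, the yellow cylinder sits at roughly (4.2, 4.8) before and (3.5, 7.0) after.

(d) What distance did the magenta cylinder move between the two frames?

2.1

From (2.8, 3.6) to (4.2, 2.1), the magenta cylinder covered √(1.4² + 1.5²) ≈ 2.1 units.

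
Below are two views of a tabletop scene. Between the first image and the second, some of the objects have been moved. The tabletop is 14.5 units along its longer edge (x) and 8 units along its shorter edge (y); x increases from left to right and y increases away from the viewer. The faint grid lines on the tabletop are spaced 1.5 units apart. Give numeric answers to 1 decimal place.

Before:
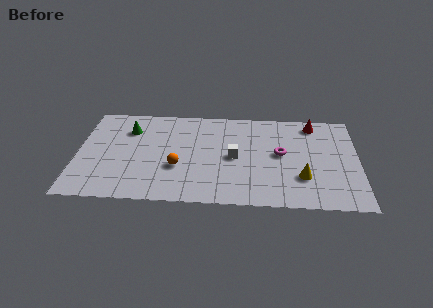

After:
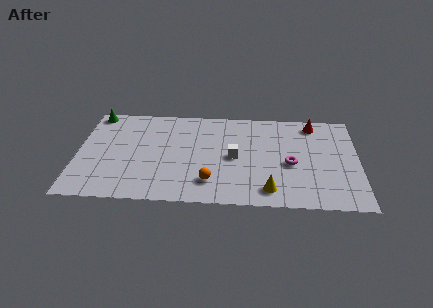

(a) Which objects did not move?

the red cone and the white cube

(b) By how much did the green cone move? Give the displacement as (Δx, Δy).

(-1.8, 1.3)

The green cone started near (2.6, 5.9) and ended near (0.8, 7.2).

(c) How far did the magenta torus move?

0.9

The magenta torus moved from about (10.5, 4.3) to (11.0, 3.5), a distance of √(0.5² + 0.8²) ≈ 0.9.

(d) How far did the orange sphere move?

2.0

From (5.2, 2.9) to (6.9, 1.8), the orange sphere covered √(1.7² + 1.1²) ≈ 2.0 units.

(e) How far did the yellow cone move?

2.0

The yellow cone was near (11.6, 2.4) before and (9.9, 1.3) after, so it travelled √(1.7² + 1.1²) ≈ 2.0 units.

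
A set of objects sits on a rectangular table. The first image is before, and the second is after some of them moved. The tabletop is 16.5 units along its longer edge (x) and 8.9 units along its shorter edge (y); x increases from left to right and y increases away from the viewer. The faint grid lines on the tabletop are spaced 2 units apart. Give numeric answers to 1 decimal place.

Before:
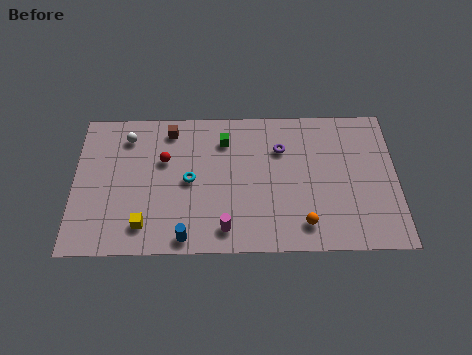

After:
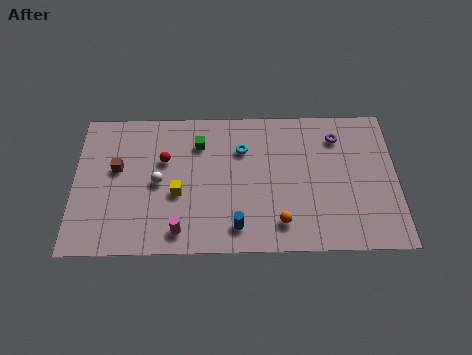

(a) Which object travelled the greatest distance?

the brown cube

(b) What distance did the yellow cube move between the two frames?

2.5

The yellow cube moved from about (3.6, 1.7) to (5.3, 3.6), a distance of √(1.7² + 1.9²) ≈ 2.5.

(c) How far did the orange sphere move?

1.2

The orange sphere moved from about (11.7, 1.6) to (10.5, 1.7), a distance of √(1.2² + 0.1²) ≈ 1.2.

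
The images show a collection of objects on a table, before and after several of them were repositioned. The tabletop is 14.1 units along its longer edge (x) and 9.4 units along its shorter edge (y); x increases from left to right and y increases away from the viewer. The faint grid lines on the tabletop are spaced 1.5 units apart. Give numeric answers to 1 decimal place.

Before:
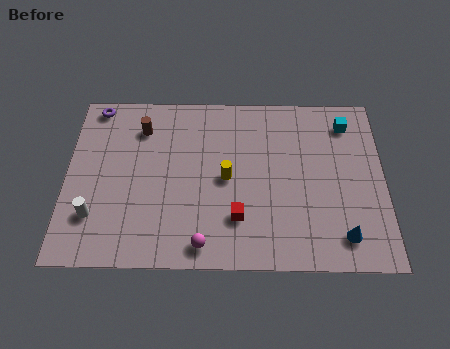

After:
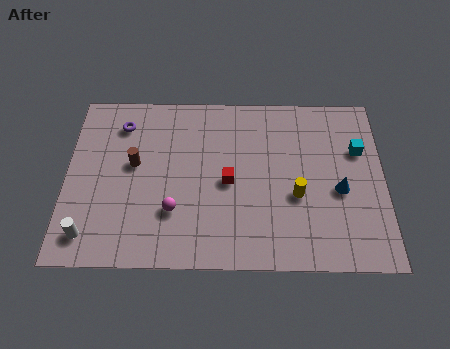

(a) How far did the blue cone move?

2.4

The blue cone was near (12.2, 1.6) before and (12.1, 4.0) after, so it travelled √(0.1² + 2.4²) ≈ 2.4 units.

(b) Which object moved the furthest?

the yellow cylinder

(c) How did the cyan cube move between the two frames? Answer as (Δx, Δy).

(0.5, -1.5)

The cyan cube started near (12.5, 7.7) and ended near (13.0, 6.2).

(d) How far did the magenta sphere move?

2.1

From (6.1, 1.1) to (4.8, 2.8), the magenta sphere covered √(1.3² + 1.7²) ≈ 2.1 units.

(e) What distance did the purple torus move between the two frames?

1.6

From (1.2, 8.5) to (2.4, 7.5), the purple torus covered √(1.2² + 1.0²) ≈ 1.6 units.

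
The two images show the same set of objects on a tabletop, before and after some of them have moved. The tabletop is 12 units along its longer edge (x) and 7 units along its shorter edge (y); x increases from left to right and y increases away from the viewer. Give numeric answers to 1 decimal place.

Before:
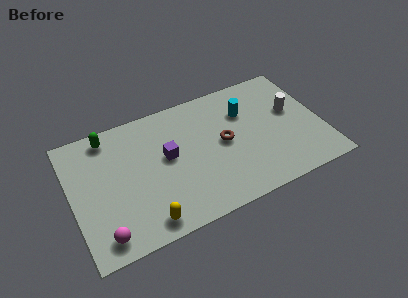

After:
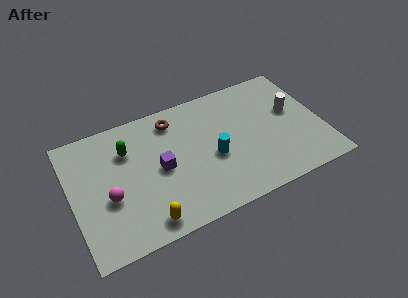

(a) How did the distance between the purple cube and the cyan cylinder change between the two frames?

-1.5

Before: roughly 4.0 units apart; after: 2.5. That's 1.5 units closer together.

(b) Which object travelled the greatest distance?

the brown torus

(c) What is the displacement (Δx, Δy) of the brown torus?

(-2.2, 2.2)

The brown torus started near (7.3, 3.6) and ended near (5.1, 5.8).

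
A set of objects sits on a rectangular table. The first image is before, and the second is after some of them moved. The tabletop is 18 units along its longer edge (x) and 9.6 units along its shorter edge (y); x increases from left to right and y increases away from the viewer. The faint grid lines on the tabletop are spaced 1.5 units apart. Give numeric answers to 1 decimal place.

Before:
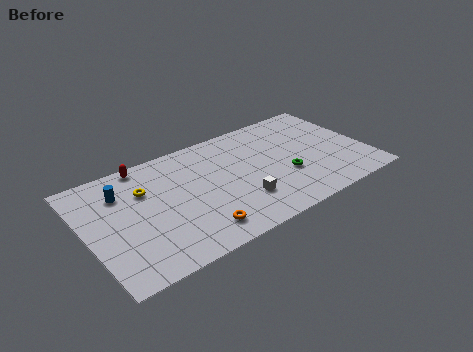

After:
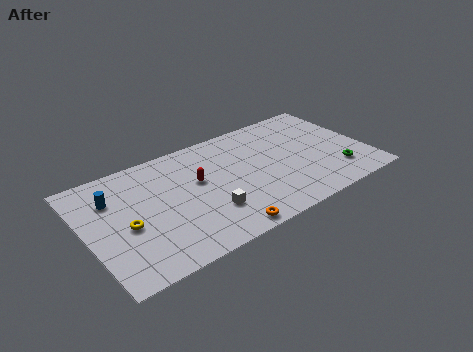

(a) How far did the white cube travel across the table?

2.1

The white cube was near (9.5, 2.7) before and (7.4, 2.8) after, so it travelled √(2.1² + 0.1²) ≈ 2.1 units.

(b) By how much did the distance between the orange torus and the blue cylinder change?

+1.8

They were about 6.7 units apart before and 8.5 after — 1.8 units further apart.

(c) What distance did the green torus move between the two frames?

3.4

From (12.6, 3.5) to (15.8, 2.3), the green torus covered √(3.2² + 1.2²) ≈ 3.4 units.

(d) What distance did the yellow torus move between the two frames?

2.8

The yellow torus moved from about (3.9, 6.6) to (2.4, 4.2), a distance of √(1.5² + 2.4²) ≈ 2.8.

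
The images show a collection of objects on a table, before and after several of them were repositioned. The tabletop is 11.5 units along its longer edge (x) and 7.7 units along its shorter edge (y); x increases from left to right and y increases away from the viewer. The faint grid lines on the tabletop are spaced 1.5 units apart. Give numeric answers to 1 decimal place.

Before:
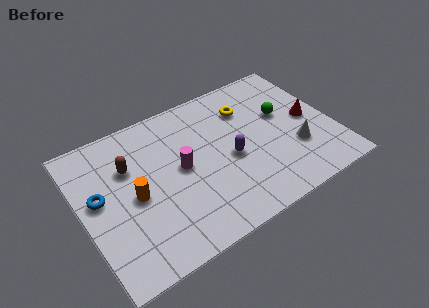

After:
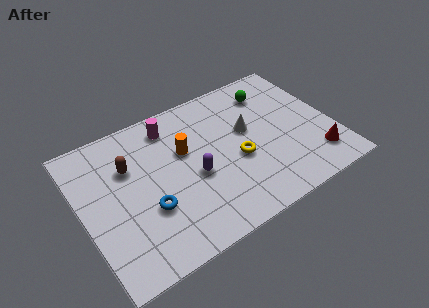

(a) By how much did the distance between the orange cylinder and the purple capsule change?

-2.9

They were about 4.4 units apart before and 1.5 after — 2.9 units closer together.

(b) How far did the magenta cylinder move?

2.4

The magenta cylinder was near (4.5, 4.0) before and (4.4, 6.4) after, so it travelled √(0.1² + 2.4²) ≈ 2.4 units.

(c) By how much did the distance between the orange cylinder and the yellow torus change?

-3.3

The distance was about 6.0 in the first image and 2.7 in the second, so they moved 3.3 units closer together.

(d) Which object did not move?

the brown capsule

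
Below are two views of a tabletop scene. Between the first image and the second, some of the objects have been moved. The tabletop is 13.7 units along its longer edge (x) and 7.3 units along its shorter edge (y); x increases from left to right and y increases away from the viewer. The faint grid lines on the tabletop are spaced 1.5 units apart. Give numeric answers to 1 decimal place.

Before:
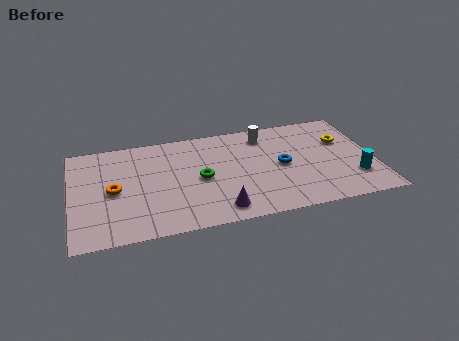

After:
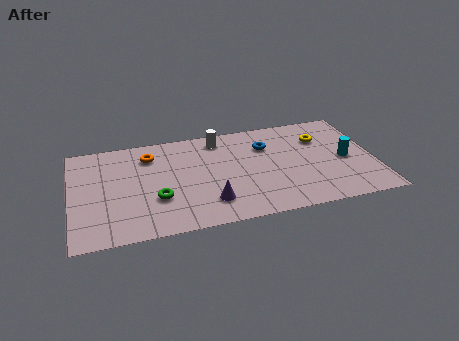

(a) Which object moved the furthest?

the orange torus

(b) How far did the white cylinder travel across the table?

2.1

The white cylinder was near (8.9, 6.0) before and (6.8, 6.2) after, so it travelled √(2.1² + 0.2²) ≈ 2.1 units.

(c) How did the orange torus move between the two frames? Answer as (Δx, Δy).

(1.7, 2.2)

From the two frames, the orange torus sits at roughly (1.9, 3.5) before and (3.6, 5.7) after.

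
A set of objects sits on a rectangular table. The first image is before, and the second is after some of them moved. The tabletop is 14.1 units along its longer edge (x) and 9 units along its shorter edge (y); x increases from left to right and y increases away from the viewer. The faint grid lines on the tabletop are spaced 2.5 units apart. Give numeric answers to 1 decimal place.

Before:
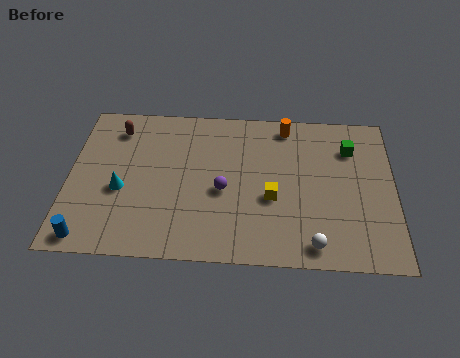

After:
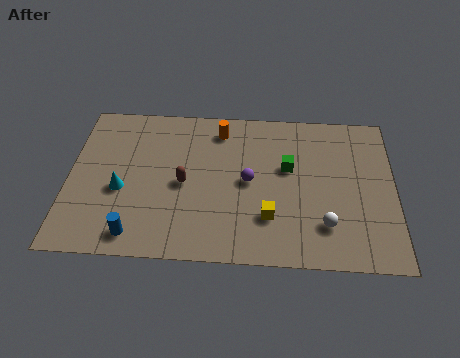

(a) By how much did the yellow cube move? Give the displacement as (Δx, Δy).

(-0.1, -1.1)

The yellow cube started near (8.8, 3.6) and ended near (8.7, 2.5).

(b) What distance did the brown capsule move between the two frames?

4.3

From (2.0, 7.3) to (5.0, 4.2), the brown capsule covered √(3.0² + 3.1²) ≈ 4.3 units.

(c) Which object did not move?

the cyan cone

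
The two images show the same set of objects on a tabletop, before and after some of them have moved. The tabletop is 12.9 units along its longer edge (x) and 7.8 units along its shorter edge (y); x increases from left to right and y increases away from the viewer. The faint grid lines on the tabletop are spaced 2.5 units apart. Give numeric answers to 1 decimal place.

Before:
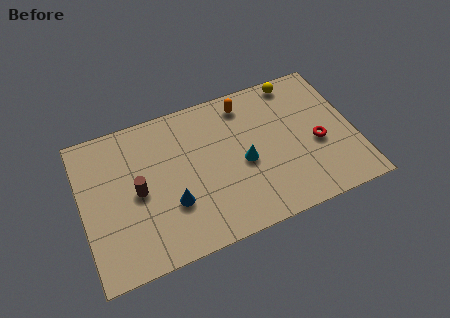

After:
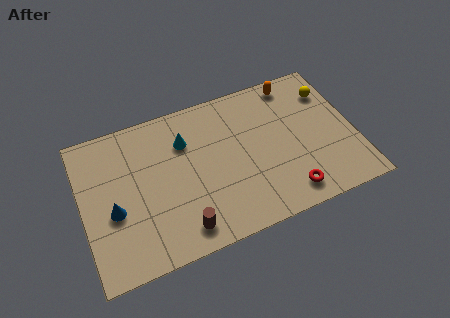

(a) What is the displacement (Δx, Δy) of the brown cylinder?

(1.8, -2.6)

From the two frames, the brown cylinder sits at roughly (2.6, 3.8) before and (4.4, 1.2) after.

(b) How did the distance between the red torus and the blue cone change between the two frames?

+1.2

The distance was about 7.0 in the first image and 8.2 in the second, so they moved 1.2 units further apart.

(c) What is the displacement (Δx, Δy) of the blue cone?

(-2.7, 0.6)

The blue cone was at about (4.1, 2.6) and moved to about (1.4, 3.2).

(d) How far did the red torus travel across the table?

2.7

The red torus was near (11.1, 3.3) before and (9.4, 1.2) after, so it travelled √(1.7² + 2.1²) ≈ 2.7 units.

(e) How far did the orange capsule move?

2.4

From (8.0, 6.6) to (10.4, 6.9), the orange capsule covered √(2.4² + 0.3²) ≈ 2.4 units.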